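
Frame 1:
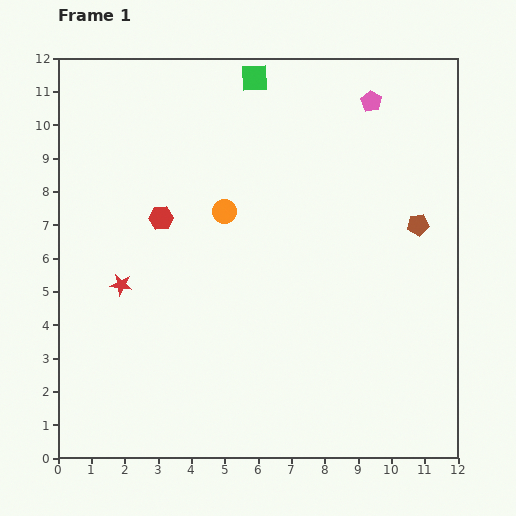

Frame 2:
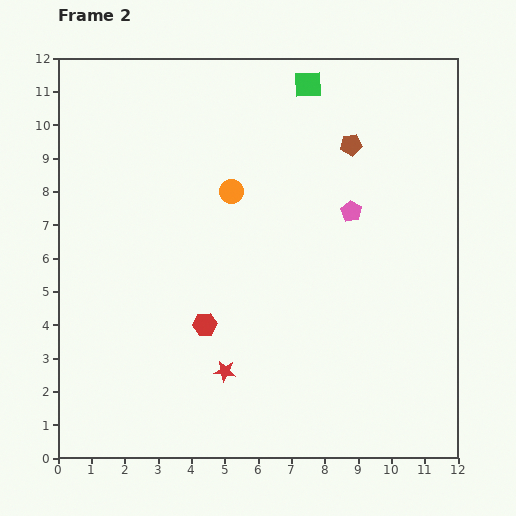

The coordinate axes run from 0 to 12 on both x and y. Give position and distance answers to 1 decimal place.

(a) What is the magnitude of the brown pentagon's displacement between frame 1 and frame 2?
3.1

The brown pentagon moved from (10.8, 7.0) to (8.8, 9.4), a distance of √(2.0² + 2.4²) ≈ 3.1.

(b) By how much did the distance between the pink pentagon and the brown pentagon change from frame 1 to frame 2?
-2.0

Distance in frame 1: 4.0. Distance in frame 2: 2.0.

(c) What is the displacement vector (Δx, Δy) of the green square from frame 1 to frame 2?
(1.6, -0.2)

The green square was at (5.9, 11.4) in frame 1 and (7.5, 11.2) in frame 2.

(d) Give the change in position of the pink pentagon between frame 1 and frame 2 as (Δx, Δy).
(-0.6, -3.3)

The pink pentagon was at (9.4, 10.7) in frame 1 and (8.8, 7.4) in frame 2.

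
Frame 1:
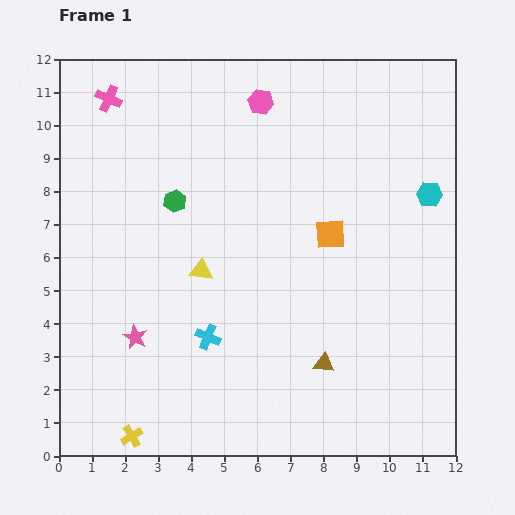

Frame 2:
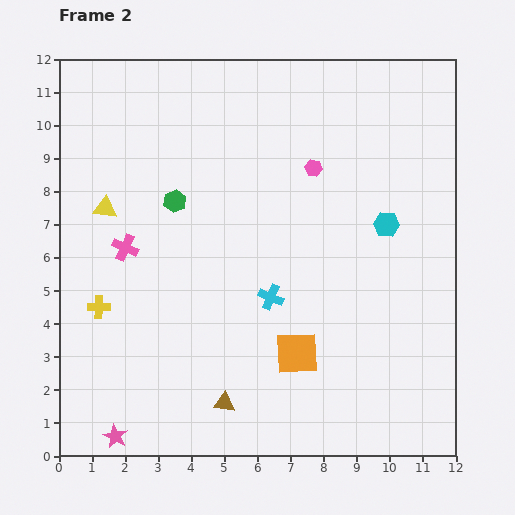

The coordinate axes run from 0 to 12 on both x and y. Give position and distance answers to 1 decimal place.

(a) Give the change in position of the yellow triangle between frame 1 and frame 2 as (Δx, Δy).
(-2.9, 1.9)

The yellow triangle was at (4.3, 5.6) in frame 1 and (1.4, 7.5) in frame 2.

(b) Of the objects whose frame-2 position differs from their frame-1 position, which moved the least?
the cyan hexagon

(moved 1.6)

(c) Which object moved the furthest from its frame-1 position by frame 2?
the pink cross

(moved 4.5; next 4.0)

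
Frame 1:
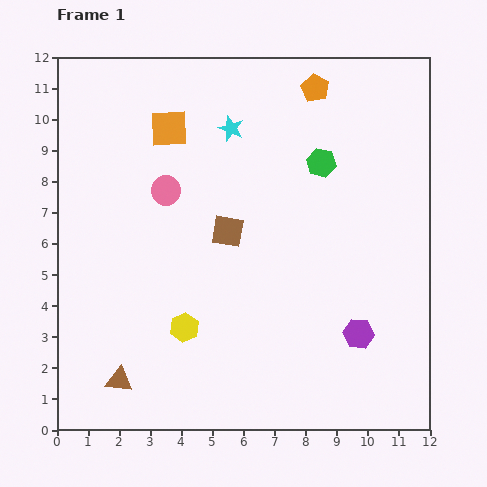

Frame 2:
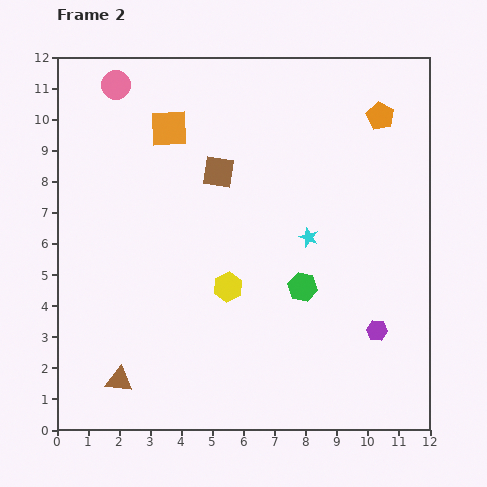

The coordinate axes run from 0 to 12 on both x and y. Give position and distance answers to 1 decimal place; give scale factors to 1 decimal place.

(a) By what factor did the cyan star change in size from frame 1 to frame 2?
0.7×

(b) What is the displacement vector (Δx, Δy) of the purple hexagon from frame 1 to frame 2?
(0.6, 0.1)

The purple hexagon was at (9.7, 3.1) in frame 1 and (10.3, 3.2) in frame 2.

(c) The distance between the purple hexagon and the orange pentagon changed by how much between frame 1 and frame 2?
-1.1

Distance in frame 1: 8.0. Distance in frame 2: 6.9.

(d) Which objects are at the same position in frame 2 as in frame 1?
the brown triangle, the orange square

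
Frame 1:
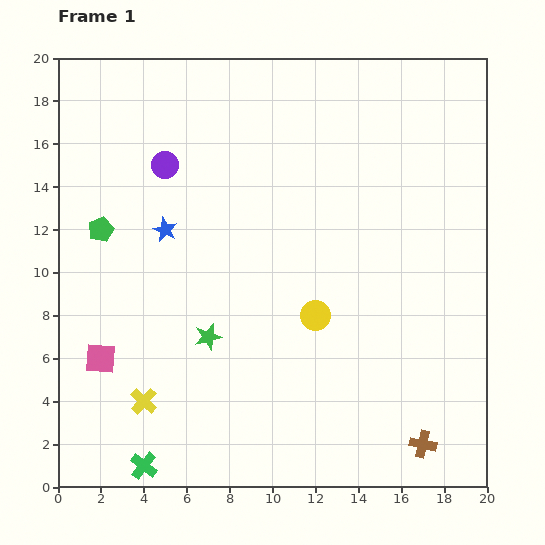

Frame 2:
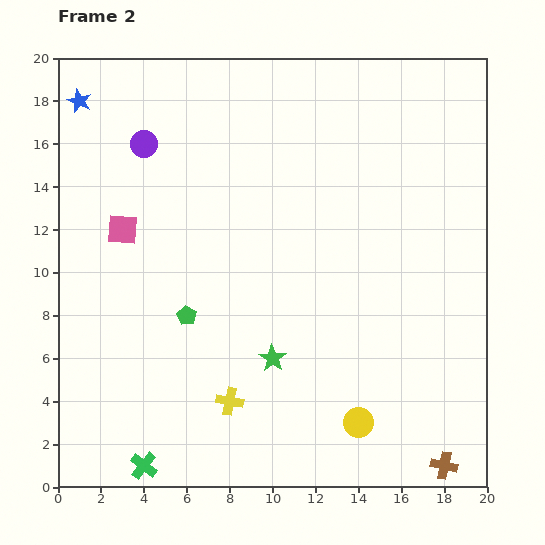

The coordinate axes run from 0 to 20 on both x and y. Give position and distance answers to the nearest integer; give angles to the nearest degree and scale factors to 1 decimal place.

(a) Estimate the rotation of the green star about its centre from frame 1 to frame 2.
25° counter-clockwise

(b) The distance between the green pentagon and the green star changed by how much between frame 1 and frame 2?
-3

Distance in frame 1: 7. Distance in frame 2: 4.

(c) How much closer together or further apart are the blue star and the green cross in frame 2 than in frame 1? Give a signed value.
+6

Distance in frame 1: 11. Distance in frame 2: 17.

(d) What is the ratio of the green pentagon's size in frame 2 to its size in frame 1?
0.8×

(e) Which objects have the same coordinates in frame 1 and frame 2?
the green cross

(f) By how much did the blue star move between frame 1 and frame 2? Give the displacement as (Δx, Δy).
(-4, 6)

The blue star was at (5, 12) in frame 1 and (1, 18) in frame 2.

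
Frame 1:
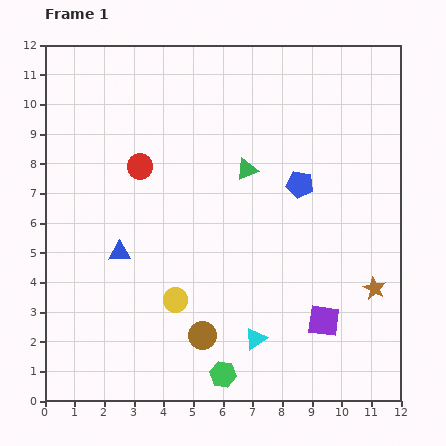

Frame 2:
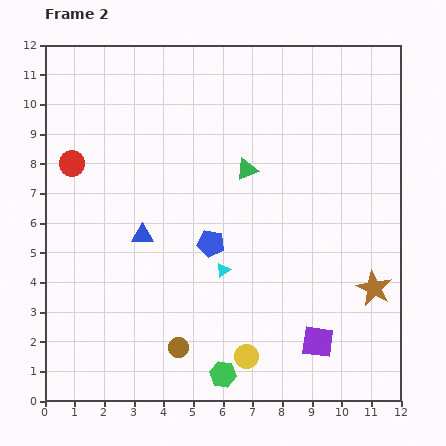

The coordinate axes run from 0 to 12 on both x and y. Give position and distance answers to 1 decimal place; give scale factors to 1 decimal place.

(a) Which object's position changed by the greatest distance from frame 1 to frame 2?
the blue pentagon

(moved 3.6; next 3.1)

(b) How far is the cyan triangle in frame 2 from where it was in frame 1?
2.5

The cyan triangle moved from (7.1, 2.1) to (6.0, 4.4), a distance of √(1.1² + 2.3²) ≈ 2.5.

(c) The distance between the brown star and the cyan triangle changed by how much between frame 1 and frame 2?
+0.8

Distance in frame 1: 4.3. Distance in frame 2: 5.1.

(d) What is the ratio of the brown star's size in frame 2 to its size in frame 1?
1.6×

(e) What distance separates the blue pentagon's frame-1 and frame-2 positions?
3.6

The blue pentagon moved from (8.6, 7.3) to (5.6, 5.3), a distance of √(3.0² + 2.0²) ≈ 3.6.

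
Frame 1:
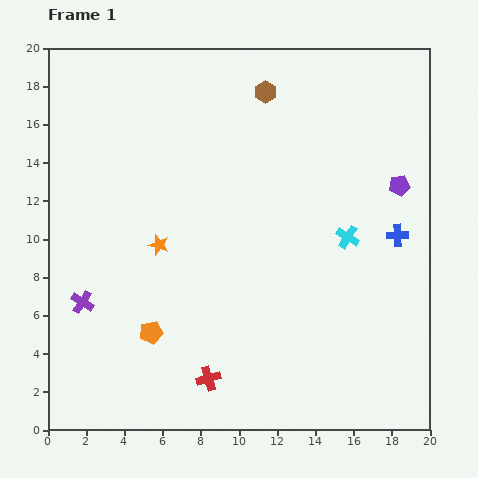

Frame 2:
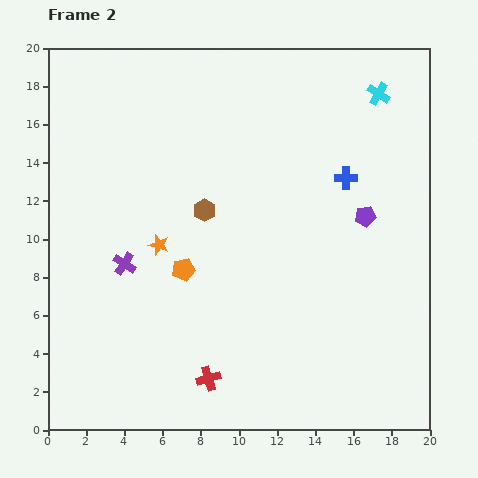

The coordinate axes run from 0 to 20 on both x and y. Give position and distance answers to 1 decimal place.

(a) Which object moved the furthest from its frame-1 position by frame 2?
the cyan cross

(moved 7.7; next 7.0)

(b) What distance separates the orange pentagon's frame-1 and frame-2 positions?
3.7

The orange pentagon moved from (5.4, 5.1) to (7.1, 8.4), a distance of √(1.7² + 3.3²) ≈ 3.7.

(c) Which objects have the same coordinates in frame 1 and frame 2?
the red cross, the orange star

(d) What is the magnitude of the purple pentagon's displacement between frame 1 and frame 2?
2.4

The purple pentagon moved from (18.4, 12.8) to (16.6, 11.2), a distance of √(1.8² + 1.6²) ≈ 2.4.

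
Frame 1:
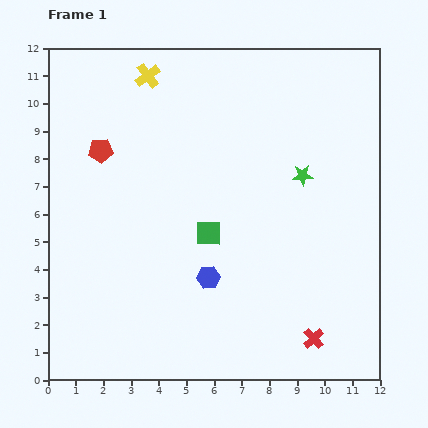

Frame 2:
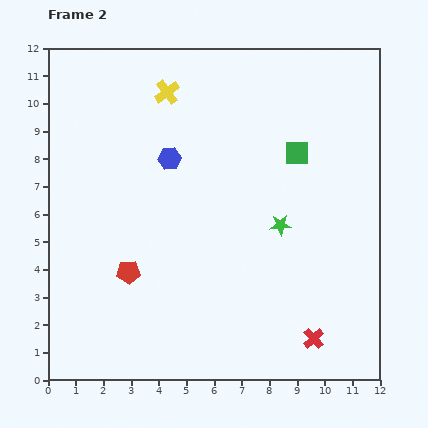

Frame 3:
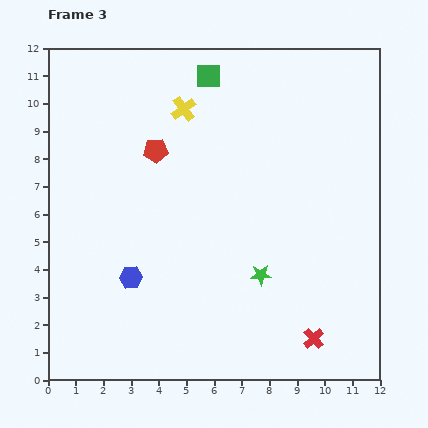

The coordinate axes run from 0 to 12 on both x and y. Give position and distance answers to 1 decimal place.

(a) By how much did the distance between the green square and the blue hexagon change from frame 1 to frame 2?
+3.0

Distance in frame 1: 1.6. Distance in frame 2: 4.6.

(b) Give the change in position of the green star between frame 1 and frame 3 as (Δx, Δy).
(-1.5, -3.6)

The green star was at (9.2, 7.4) in frame 1 and (7.7, 3.8) in frame 3.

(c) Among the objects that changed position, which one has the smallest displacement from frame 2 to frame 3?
the yellow cross

(moved 0.8)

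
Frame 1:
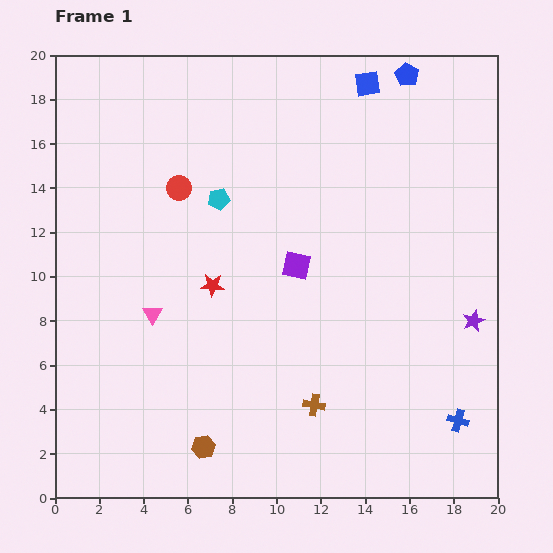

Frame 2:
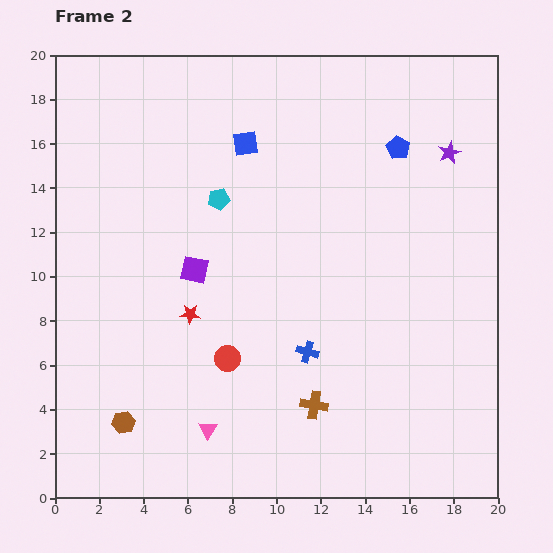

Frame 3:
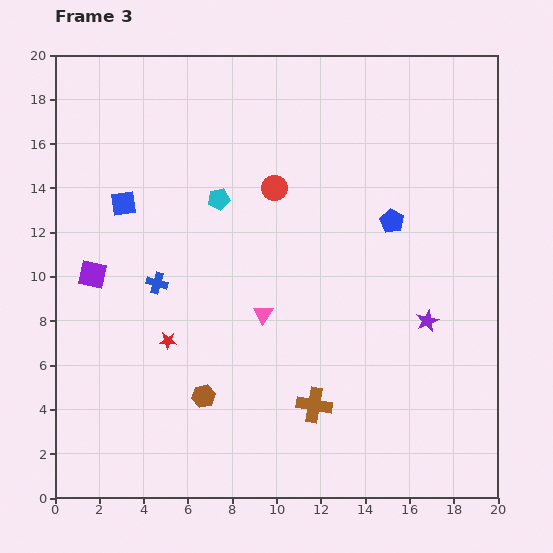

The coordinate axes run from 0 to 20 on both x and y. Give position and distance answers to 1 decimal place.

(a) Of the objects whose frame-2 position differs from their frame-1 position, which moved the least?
the red star

(moved 1.6)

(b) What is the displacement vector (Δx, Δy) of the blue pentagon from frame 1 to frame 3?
(-0.7, -6.6)

The blue pentagon was at (15.9, 19.1) in frame 1 and (15.2, 12.5) in frame 3.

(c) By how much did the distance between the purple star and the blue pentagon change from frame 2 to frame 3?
+2.5

Distance in frame 2: 2.3. Distance in frame 3: 4.8.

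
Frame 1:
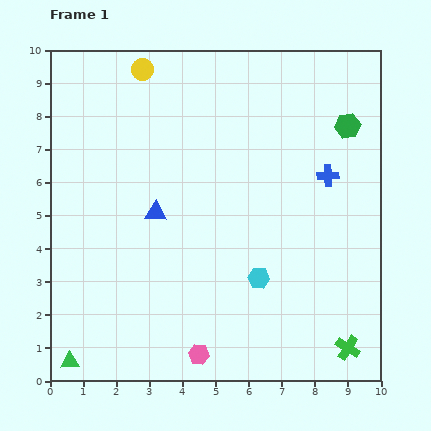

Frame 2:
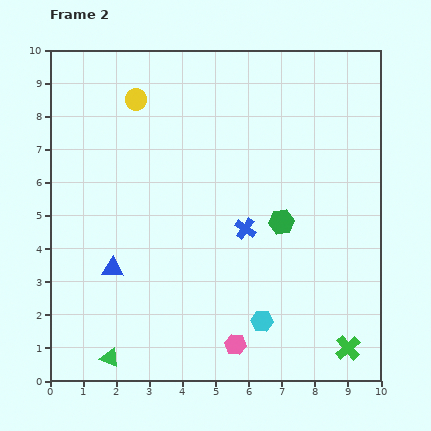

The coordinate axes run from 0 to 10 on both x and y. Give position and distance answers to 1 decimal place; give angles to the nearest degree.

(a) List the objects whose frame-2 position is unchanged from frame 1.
the green cross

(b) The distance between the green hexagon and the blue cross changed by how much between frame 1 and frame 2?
-0.5

Distance in frame 1: 1.6. Distance in frame 2: 1.1.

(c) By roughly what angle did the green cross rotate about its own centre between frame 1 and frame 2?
16° clockwise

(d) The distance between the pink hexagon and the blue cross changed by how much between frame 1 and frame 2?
-3.2

Distance in frame 1: 6.7. Distance in frame 2: 3.5.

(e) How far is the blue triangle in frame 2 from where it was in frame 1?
2.1

The blue triangle moved from (3.2, 5.1) to (1.9, 3.4), a distance of √(1.3² + 1.7²) ≈ 2.1.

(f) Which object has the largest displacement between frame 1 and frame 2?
the green hexagon

(moved 3.5; next 3.0)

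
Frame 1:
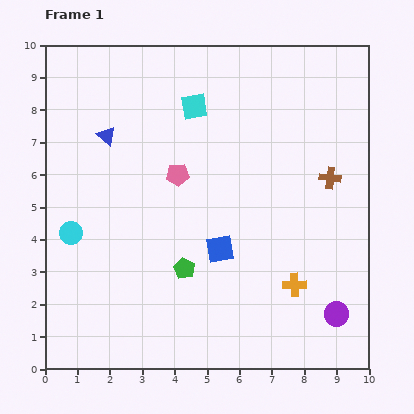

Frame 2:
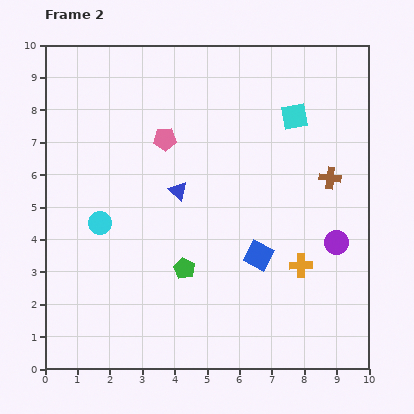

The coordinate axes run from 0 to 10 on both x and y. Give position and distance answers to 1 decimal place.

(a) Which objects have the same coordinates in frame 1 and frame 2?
the green pentagon, the brown cross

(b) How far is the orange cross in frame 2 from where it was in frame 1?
0.6

The orange cross moved from (7.7, 2.6) to (7.9, 3.2), a distance of √(0.2² + 0.6²) ≈ 0.6.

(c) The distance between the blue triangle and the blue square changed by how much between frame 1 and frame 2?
-1.7

Distance in frame 1: 4.9. Distance in frame 2: 3.2.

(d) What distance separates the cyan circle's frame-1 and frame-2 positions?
0.9

The cyan circle moved from (0.8, 4.2) to (1.7, 4.5), a distance of √(0.9² + 0.3²) ≈ 0.9.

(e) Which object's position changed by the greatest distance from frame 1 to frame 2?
the cyan square

(moved 3.1; next 2.8)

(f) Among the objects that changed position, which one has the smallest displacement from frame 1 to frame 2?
the orange cross

(moved 0.6)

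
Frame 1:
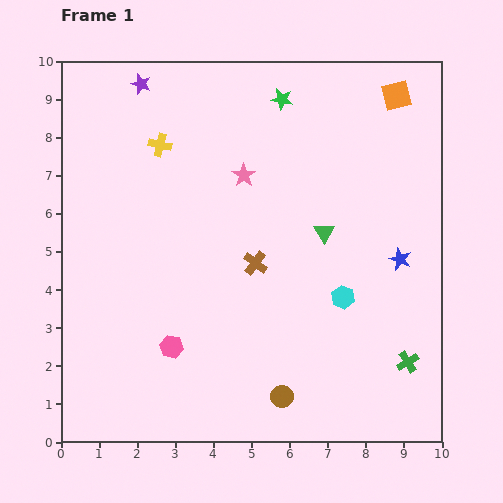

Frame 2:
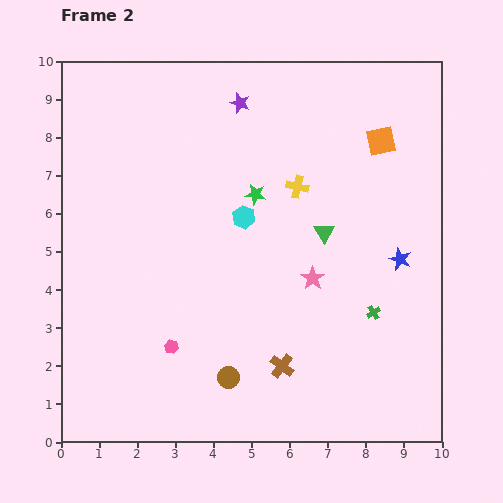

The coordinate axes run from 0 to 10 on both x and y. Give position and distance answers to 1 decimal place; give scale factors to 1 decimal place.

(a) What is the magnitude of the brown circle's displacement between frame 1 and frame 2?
1.5

The brown circle moved from (5.8, 1.2) to (4.4, 1.7), a distance of √(1.4² + 0.5²) ≈ 1.5.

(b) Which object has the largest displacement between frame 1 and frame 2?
the yellow cross

(moved 3.8; next 3.3)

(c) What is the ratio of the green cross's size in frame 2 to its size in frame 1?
0.6×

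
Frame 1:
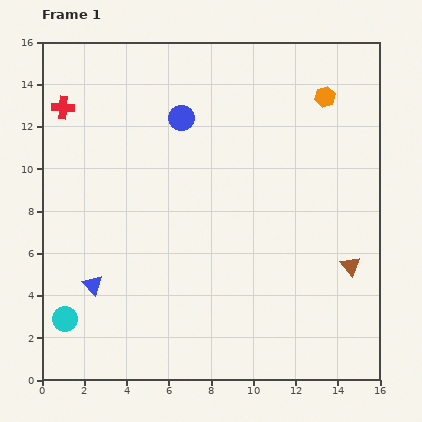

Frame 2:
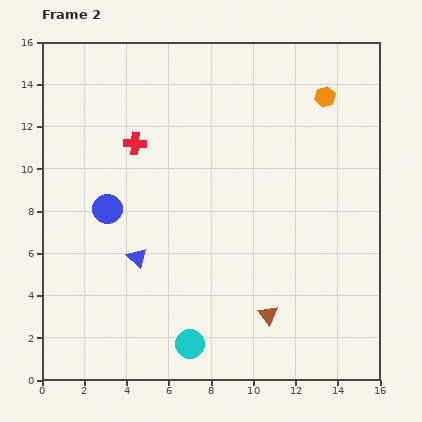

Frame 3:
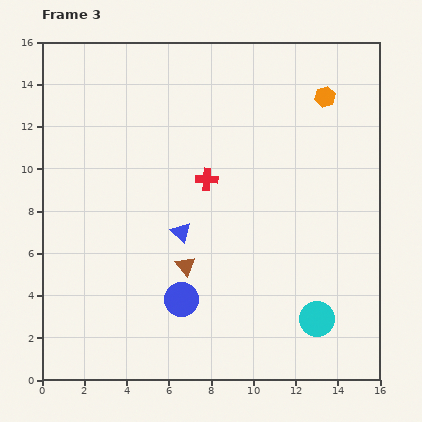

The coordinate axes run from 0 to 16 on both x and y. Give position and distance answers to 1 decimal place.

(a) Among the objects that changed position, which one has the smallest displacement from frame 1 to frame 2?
the blue triangle

(moved 2.5)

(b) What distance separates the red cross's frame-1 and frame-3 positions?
7.6

The red cross moved from (1.0, 12.9) to (7.8, 9.5), a distance of √(6.8² + 3.4²) ≈ 7.6.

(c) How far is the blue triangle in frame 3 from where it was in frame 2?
2.4

The blue triangle moved from (4.5, 5.8) to (6.6, 7.0), a distance of √(2.1² + 1.2²) ≈ 2.4.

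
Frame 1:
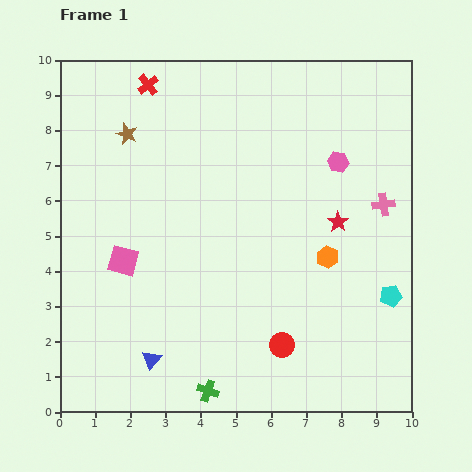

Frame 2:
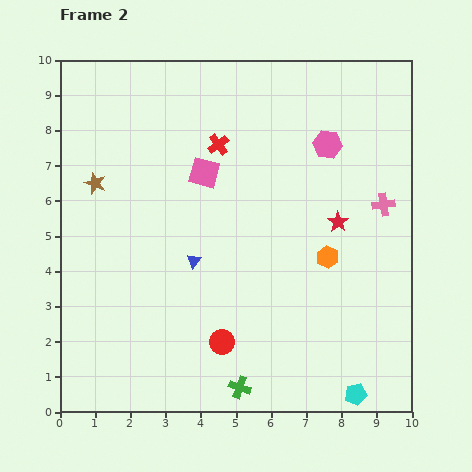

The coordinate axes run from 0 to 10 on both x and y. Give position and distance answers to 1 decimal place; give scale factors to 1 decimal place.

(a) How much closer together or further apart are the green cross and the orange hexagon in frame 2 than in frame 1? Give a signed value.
-0.6

Distance in frame 1: 5.1. Distance in frame 2: 4.5.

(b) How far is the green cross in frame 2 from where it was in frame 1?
0.9

The green cross moved from (4.2, 0.6) to (5.1, 0.7), a distance of √(0.9² + 0.1²) ≈ 0.9.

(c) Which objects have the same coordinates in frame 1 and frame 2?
the red star, the pink cross, the orange hexagon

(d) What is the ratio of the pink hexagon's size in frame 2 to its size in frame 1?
1.3×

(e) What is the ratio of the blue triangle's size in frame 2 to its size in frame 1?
0.7×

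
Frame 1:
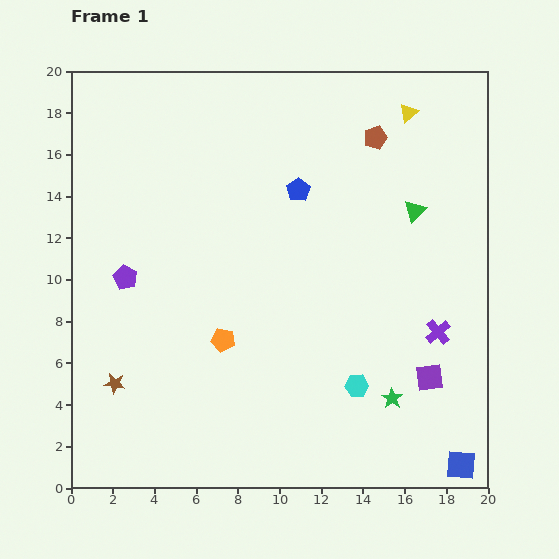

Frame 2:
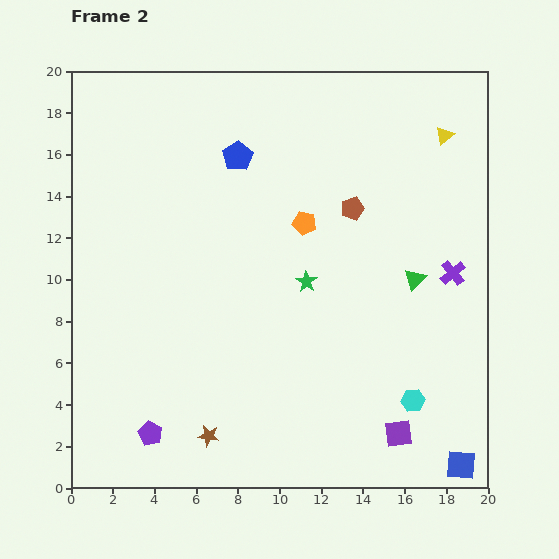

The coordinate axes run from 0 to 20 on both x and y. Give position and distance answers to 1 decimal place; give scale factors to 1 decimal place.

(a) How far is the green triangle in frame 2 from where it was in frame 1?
3.3

The green triangle moved from (16.5, 13.3) to (16.5, 10.0), a distance of √(0.0² + 3.3²) ≈ 3.3.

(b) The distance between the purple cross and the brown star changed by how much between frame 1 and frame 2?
-1.6

Distance in frame 1: 15.7. Distance in frame 2: 14.1.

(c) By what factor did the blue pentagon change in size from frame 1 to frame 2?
1.3×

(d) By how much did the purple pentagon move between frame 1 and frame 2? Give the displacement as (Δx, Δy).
(1.2, -7.5)

The purple pentagon was at (2.6, 10.1) in frame 1 and (3.8, 2.6) in frame 2.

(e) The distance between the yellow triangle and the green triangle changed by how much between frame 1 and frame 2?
+2.3

Distance in frame 1: 4.7. Distance in frame 2: 7.0.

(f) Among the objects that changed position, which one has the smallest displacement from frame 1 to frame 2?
the yellow triangle

(moved 2.0)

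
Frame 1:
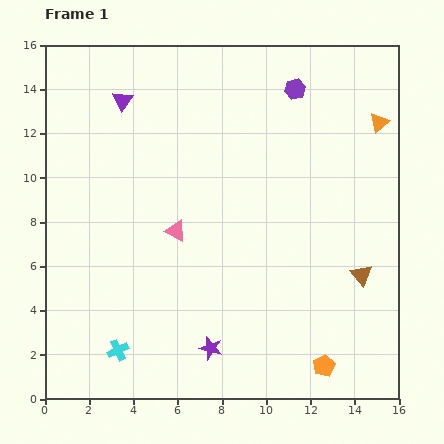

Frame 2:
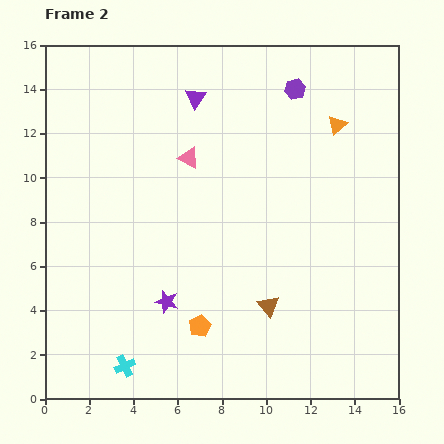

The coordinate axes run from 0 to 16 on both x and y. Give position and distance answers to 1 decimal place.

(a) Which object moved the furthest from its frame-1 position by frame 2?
the orange pentagon

(moved 5.9; next 4.4)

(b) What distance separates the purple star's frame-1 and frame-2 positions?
2.9

The purple star moved from (7.5, 2.3) to (5.5, 4.4), a distance of √(2.0² + 2.1²) ≈ 2.9.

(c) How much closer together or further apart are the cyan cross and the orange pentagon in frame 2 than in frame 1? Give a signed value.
-5.5

Distance in frame 1: 9.3. Distance in frame 2: 3.8.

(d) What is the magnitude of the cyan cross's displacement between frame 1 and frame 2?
0.8

The cyan cross moved from (3.3, 2.2) to (3.6, 1.5), a distance of √(0.3² + 0.7²) ≈ 0.8.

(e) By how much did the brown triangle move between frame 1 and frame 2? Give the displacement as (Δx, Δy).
(-4.2, -1.4)

The brown triangle was at (14.3, 5.6) in frame 1 and (10.1, 4.2) in frame 2.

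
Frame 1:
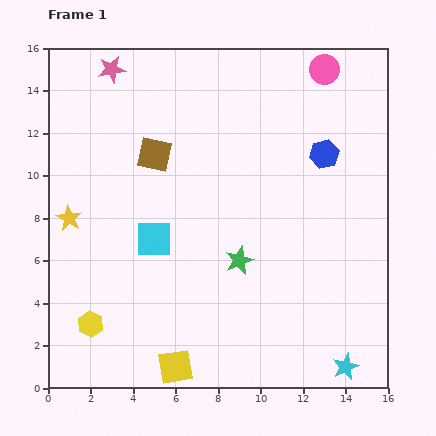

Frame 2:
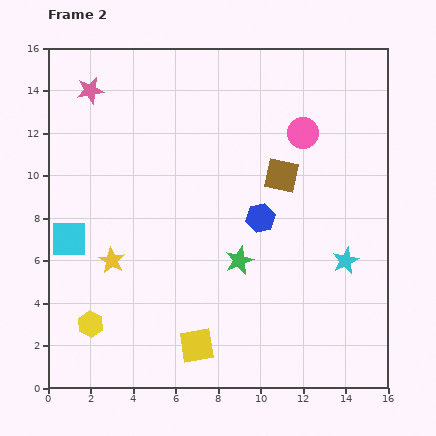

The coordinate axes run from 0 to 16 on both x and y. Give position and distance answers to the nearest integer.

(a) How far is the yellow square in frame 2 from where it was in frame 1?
1

The yellow square moved from (6, 1) to (7, 2), a distance of √(1² + 1²) ≈ 1.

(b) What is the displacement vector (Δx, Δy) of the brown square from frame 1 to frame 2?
(6, -1)

The brown square was at (5, 11) in frame 1 and (11, 10) in frame 2.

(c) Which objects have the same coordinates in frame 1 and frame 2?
the green star, the yellow hexagon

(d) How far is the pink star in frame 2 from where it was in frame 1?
1

The pink star moved from (3, 15) to (2, 14), a distance of √(1² + 1²) ≈ 1.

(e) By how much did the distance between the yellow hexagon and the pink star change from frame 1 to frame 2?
-1

Distance in frame 1: 12. Distance in frame 2: 11.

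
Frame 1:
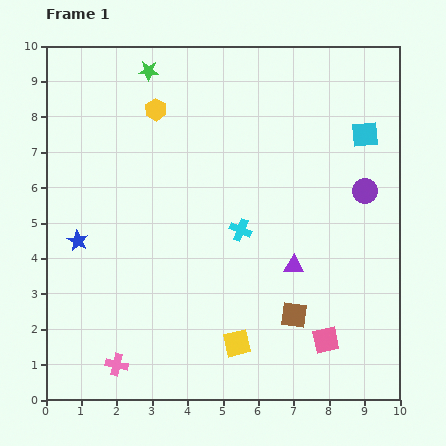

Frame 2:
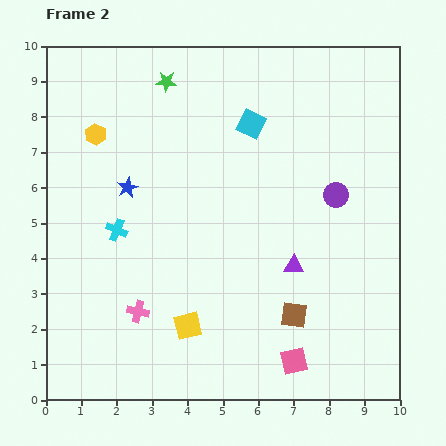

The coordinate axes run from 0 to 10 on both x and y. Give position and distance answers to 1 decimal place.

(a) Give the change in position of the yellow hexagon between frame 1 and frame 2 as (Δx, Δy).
(-1.7, -0.7)

The yellow hexagon was at (3.1, 8.2) in frame 1 and (1.4, 7.5) in frame 2.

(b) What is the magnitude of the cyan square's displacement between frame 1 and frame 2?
3.2

The cyan square moved from (9.0, 7.5) to (5.8, 7.8), a distance of √(3.2² + 0.3²) ≈ 3.2.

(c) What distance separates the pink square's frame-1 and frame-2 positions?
1.1

The pink square moved from (7.9, 1.7) to (7.0, 1.1), a distance of √(0.9² + 0.6²) ≈ 1.1.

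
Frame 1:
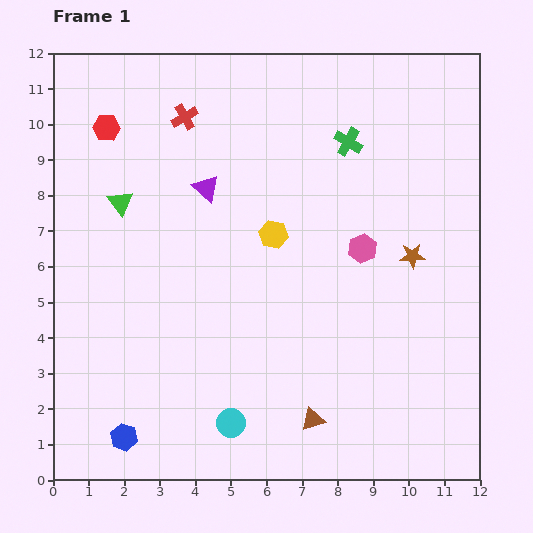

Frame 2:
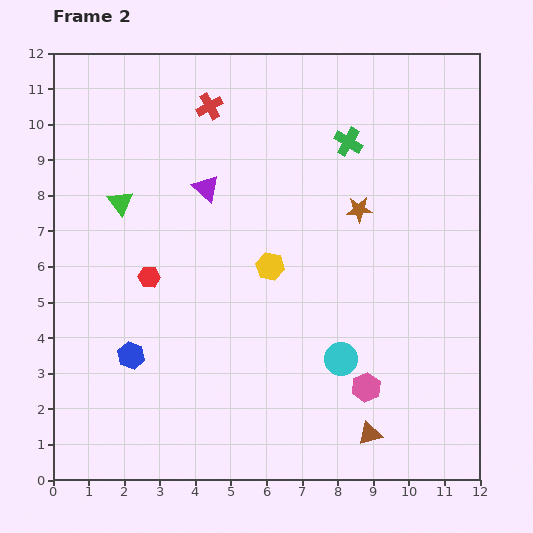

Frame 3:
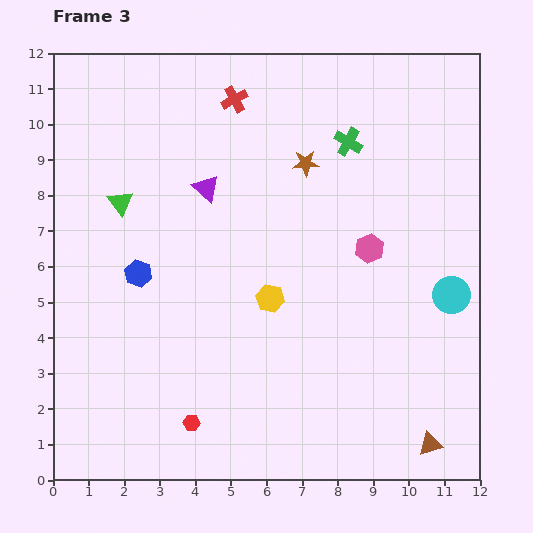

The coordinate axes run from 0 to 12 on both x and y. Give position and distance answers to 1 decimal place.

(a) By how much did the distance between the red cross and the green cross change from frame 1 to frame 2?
-0.7

Distance in frame 1: 4.7. Distance in frame 2: 4.0.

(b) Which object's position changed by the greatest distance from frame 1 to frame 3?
the red hexagon

(moved 8.6; next 7.2)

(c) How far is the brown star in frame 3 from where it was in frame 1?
4.0

The brown star moved from (10.1, 6.3) to (7.1, 8.9), a distance of √(3.0² + 2.6²) ≈ 4.0.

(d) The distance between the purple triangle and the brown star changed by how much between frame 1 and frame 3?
-3.2

Distance in frame 1: 6.1. Distance in frame 3: 2.9.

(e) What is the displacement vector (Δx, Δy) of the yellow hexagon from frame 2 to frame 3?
(0.0, -0.9)

The yellow hexagon was at (6.1, 6.0) in frame 2 and (6.1, 5.1) in frame 3.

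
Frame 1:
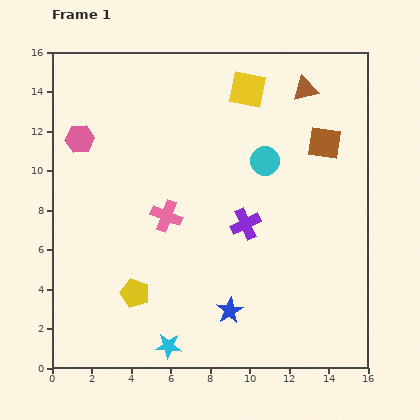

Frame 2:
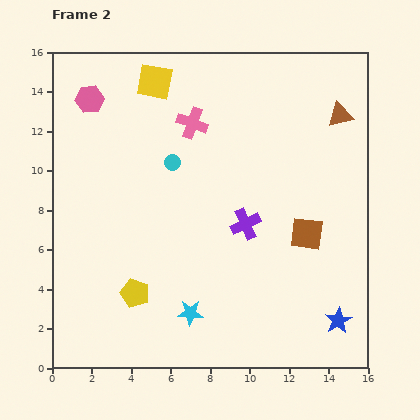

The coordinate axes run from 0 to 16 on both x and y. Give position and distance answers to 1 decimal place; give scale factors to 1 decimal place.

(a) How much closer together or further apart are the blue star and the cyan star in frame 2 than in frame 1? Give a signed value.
+3.9

Distance in frame 1: 3.6. Distance in frame 2: 7.5.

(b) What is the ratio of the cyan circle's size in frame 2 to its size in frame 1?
0.6×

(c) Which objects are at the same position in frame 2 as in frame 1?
the purple cross, the yellow pentagon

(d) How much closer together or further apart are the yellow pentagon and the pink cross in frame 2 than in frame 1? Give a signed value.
+4.9

Distance in frame 1: 4.2. Distance in frame 2: 9.1.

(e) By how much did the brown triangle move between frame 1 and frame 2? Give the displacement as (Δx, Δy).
(1.8, -1.3)

The brown triangle was at (12.8, 14.1) in frame 1 and (14.6, 12.8) in frame 2.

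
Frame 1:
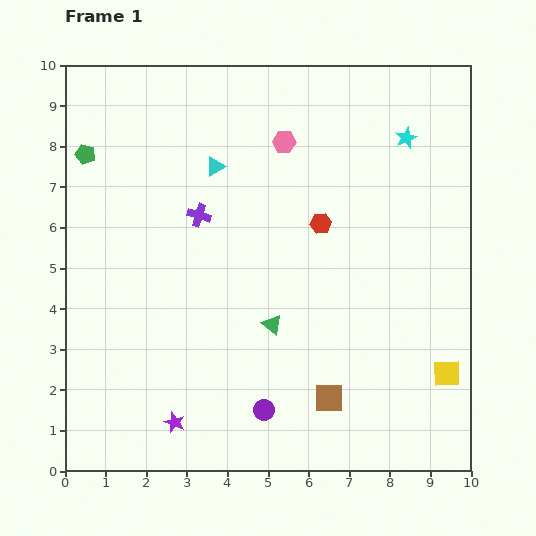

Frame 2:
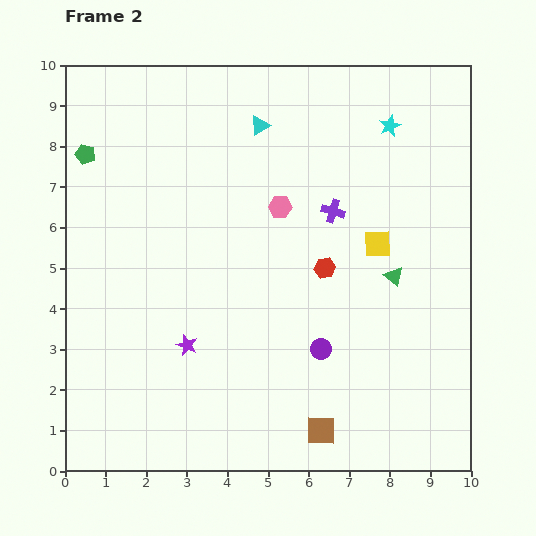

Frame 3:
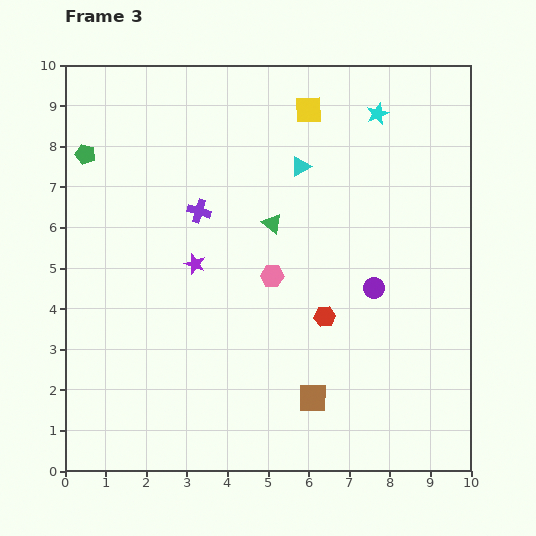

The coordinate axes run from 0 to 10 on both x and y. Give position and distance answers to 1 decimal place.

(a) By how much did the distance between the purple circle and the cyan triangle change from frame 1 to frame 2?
-0.4

Distance in frame 1: 6.1. Distance in frame 2: 5.7.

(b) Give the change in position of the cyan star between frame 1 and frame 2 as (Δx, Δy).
(-0.4, 0.3)

The cyan star was at (8.4, 8.2) in frame 1 and (8.0, 8.5) in frame 2.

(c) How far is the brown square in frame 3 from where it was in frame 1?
0.4

The brown square moved from (6.5, 1.8) to (6.1, 1.8), a distance of √(0.4² + 0.0²) ≈ 0.4.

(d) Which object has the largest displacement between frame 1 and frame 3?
the yellow square

(moved 7.3; next 4.0)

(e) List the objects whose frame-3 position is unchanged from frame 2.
the green pentagon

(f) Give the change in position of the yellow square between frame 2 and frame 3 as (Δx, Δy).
(-1.7, 3.3)

The yellow square was at (7.7, 5.6) in frame 2 and (6.0, 8.9) in frame 3.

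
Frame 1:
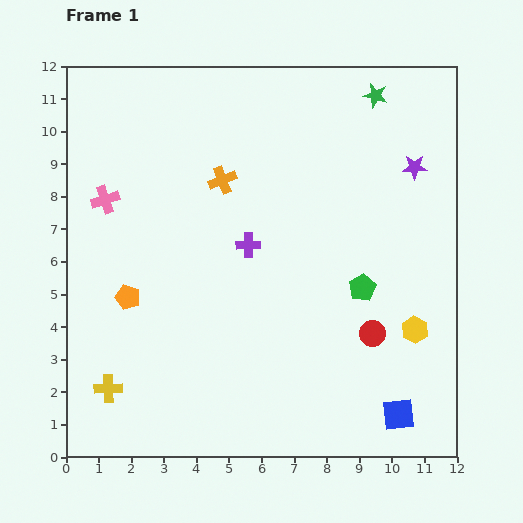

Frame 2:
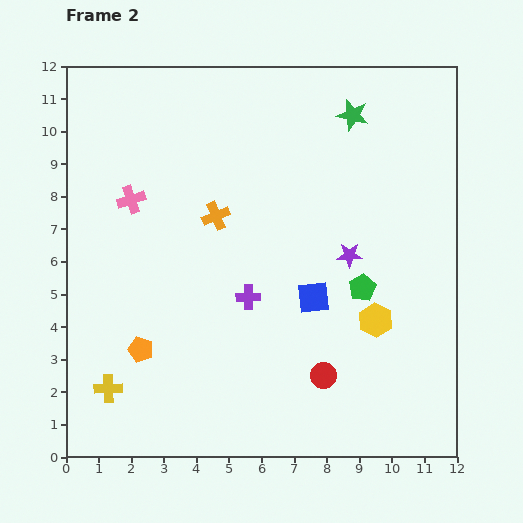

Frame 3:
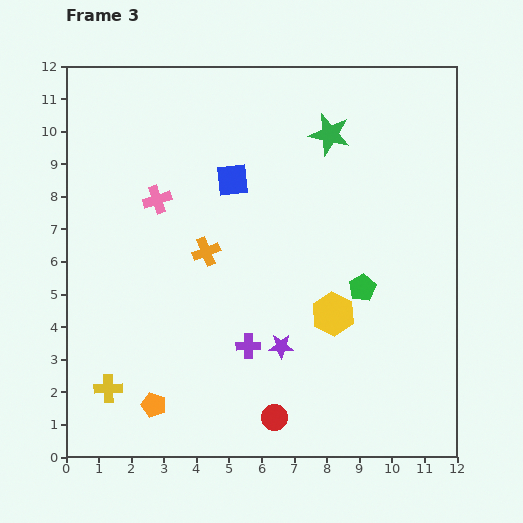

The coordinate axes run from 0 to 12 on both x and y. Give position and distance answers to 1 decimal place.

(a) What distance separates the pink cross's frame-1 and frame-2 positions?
0.8

The pink cross moved from (1.2, 7.9) to (2.0, 7.9), a distance of √(0.8² + 0.0²) ≈ 0.8.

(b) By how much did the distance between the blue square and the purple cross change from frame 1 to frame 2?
-4.9

Distance in frame 1: 6.9. Distance in frame 2: 2.0.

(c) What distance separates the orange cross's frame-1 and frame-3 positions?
2.3

The orange cross moved from (4.8, 8.5) to (4.3, 6.3), a distance of √(0.5² + 2.2²) ≈ 2.3.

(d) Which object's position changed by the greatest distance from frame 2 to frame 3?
the blue square

(moved 4.4; next 3.5)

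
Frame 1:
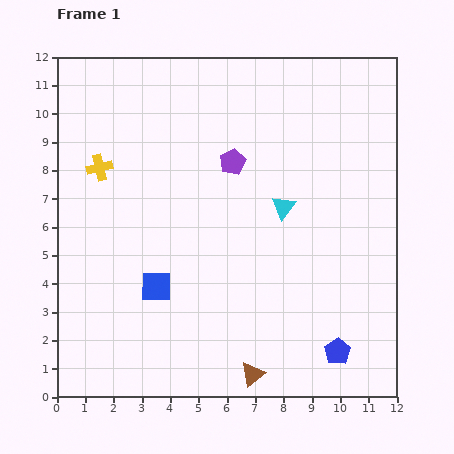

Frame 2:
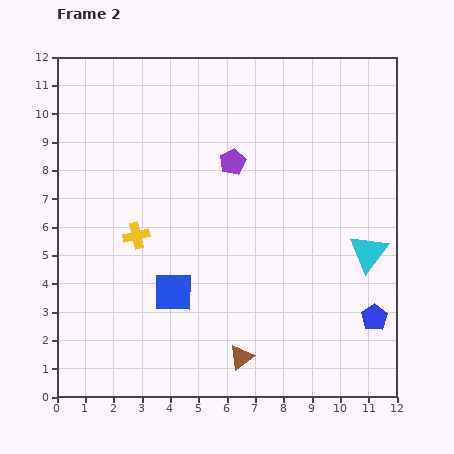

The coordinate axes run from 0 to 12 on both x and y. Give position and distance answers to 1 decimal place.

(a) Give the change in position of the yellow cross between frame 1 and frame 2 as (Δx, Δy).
(1.3, -2.4)

The yellow cross was at (1.5, 8.1) in frame 1 and (2.8, 5.7) in frame 2.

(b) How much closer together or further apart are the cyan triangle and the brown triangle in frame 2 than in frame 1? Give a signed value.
-0.2

Distance in frame 1: 6.0. Distance in frame 2: 5.8.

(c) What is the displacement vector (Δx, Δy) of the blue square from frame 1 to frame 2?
(0.6, -0.2)

The blue square was at (3.5, 3.9) in frame 1 and (4.1, 3.7) in frame 2.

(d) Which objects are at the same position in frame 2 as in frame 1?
the purple pentagon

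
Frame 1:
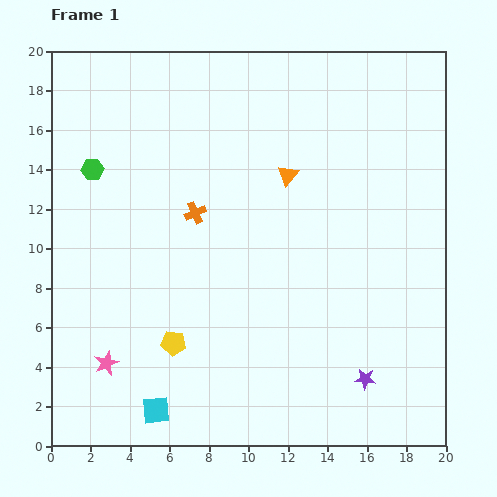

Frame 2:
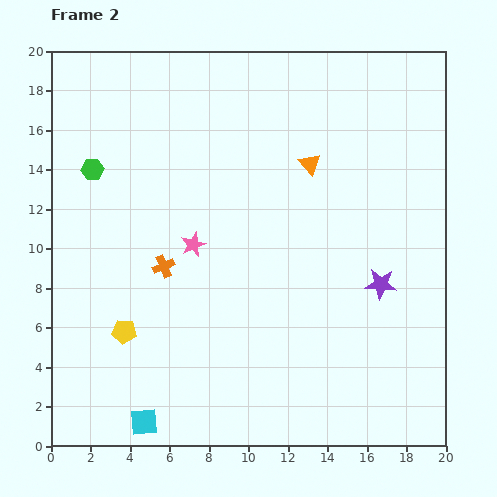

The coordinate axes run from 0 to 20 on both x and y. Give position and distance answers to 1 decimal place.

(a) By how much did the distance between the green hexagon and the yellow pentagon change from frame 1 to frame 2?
-1.3

Distance in frame 1: 9.7. Distance in frame 2: 8.4.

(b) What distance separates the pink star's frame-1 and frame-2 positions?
7.4

The pink star moved from (2.8, 4.2) to (7.2, 10.2), a distance of √(4.4² + 6.0²) ≈ 7.4.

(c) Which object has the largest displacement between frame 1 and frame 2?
the pink star

(moved 7.4; next 4.9)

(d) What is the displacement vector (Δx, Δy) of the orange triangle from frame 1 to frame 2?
(1.1, 0.6)

The orange triangle was at (12.0, 13.7) in frame 1 and (13.1, 14.3) in frame 2.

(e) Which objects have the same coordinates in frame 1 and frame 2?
the green hexagon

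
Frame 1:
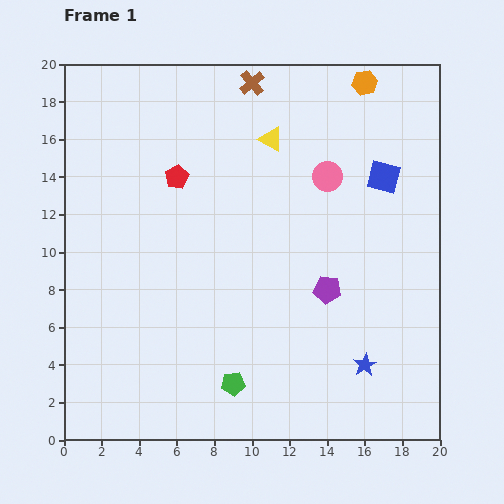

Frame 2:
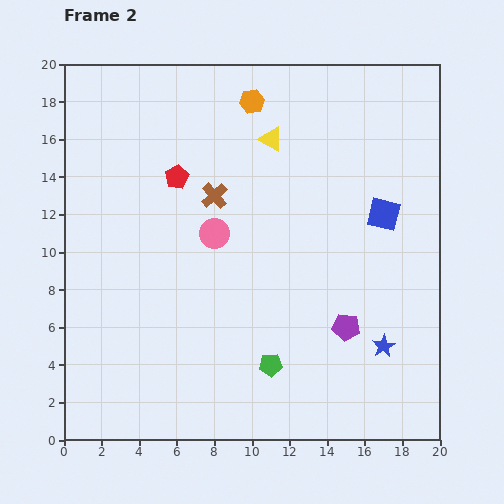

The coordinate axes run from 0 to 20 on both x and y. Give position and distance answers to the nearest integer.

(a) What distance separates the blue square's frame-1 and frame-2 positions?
2

The blue square moved from (17, 14) to (17, 12), a distance of √(0² + 2²) ≈ 2.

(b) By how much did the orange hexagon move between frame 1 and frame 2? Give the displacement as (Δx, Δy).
(-6, -1)

The orange hexagon was at (16, 19) in frame 1 and (10, 18) in frame 2.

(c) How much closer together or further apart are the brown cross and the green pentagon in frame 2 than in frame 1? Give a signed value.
-7

Distance in frame 1: 16. Distance in frame 2: 9.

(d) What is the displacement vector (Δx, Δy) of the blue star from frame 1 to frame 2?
(1, 1)

The blue star was at (16, 4) in frame 1 and (17, 5) in frame 2.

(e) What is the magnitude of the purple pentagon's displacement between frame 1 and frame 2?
2

The purple pentagon moved from (14, 8) to (15, 6), a distance of √(1² + 2²) ≈ 2.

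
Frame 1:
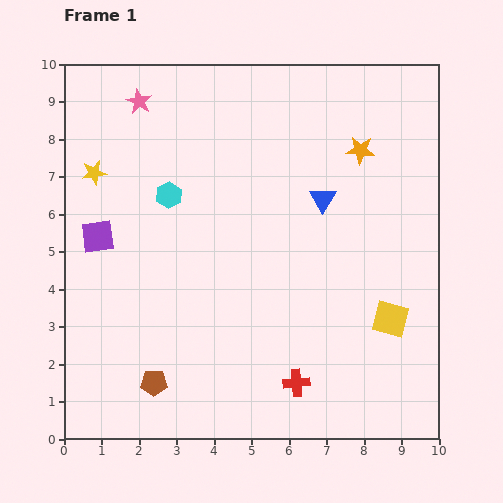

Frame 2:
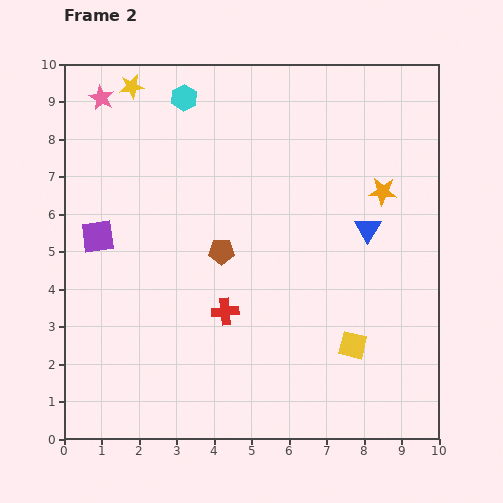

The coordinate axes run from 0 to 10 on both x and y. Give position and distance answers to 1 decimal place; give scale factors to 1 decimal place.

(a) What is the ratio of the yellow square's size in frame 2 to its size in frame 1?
0.8×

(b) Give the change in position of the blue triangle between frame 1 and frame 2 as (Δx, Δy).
(1.2, -0.8)

The blue triangle was at (6.9, 6.4) in frame 1 and (8.1, 5.6) in frame 2.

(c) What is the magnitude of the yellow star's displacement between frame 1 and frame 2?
2.5

The yellow star moved from (0.8, 7.1) to (1.8, 9.4), a distance of √(1.0² + 2.3²) ≈ 2.5.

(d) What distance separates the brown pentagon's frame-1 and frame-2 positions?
3.9

The brown pentagon moved from (2.4, 1.5) to (4.2, 5.0), a distance of √(1.8² + 3.5²) ≈ 3.9.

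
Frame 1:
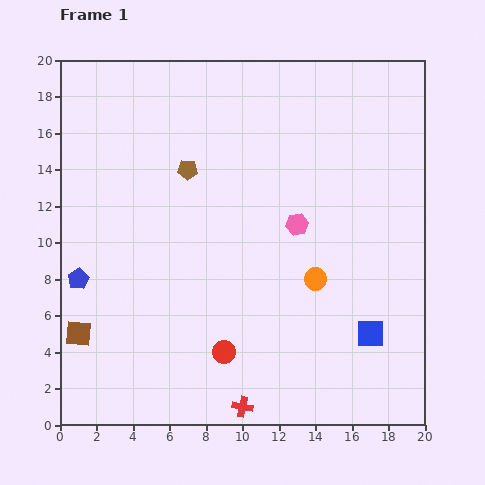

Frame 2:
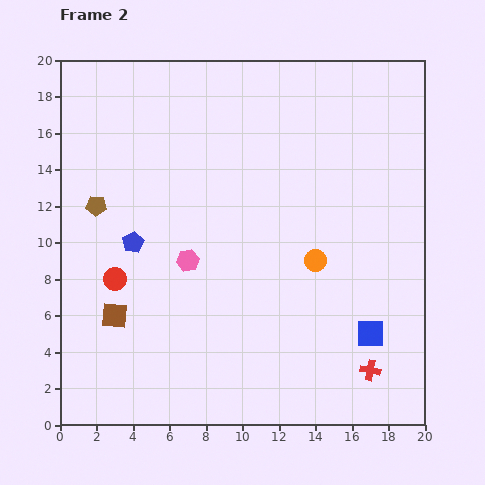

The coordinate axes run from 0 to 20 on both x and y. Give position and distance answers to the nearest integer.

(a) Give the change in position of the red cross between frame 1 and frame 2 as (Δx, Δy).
(7, 2)

The red cross was at (10, 1) in frame 1 and (17, 3) in frame 2.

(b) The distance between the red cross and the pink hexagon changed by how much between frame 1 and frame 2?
+2

Distance in frame 1: 10. Distance in frame 2: 12.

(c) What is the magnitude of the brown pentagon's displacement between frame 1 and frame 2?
5

The brown pentagon moved from (7, 14) to (2, 12), a distance of √(5² + 2²) ≈ 5.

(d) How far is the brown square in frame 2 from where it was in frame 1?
2

The brown square moved from (1, 5) to (3, 6), a distance of √(2² + 1²) ≈ 2.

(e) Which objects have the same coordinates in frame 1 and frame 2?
the blue square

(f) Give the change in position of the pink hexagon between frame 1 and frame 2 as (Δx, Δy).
(-6, -2)

The pink hexagon was at (13, 11) in frame 1 and (7, 9) in frame 2.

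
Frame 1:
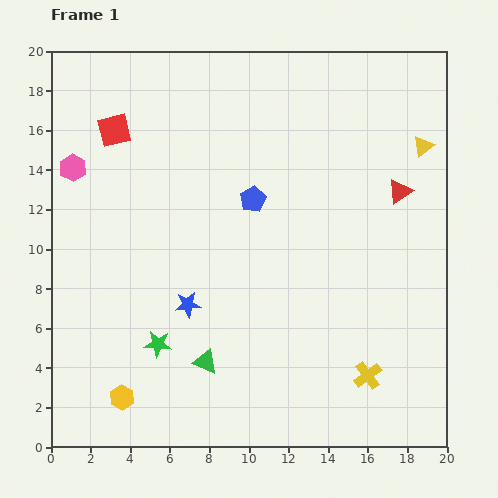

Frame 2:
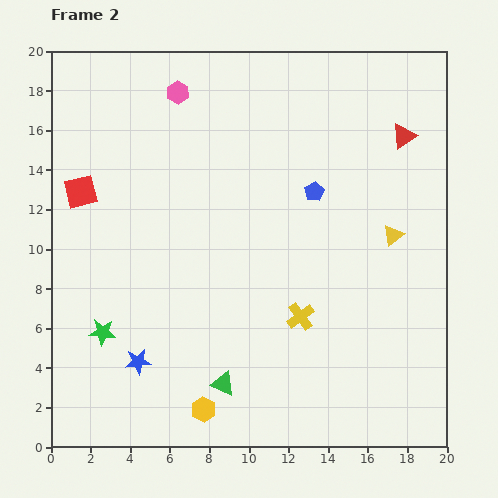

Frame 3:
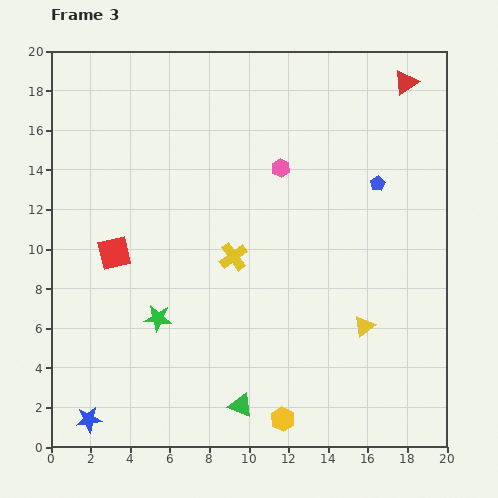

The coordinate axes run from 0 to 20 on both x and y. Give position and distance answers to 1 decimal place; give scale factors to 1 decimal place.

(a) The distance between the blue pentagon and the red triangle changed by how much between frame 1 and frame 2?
-2.1

Distance in frame 1: 7.4. Distance in frame 2: 5.3.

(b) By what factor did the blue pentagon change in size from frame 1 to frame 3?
0.6×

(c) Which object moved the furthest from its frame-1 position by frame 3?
the pink hexagon

(moved 10.5; next 9.6)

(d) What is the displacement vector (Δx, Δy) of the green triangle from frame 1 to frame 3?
(1.8, -2.2)

The green triangle was at (7.8, 4.3) in frame 1 and (9.6, 2.1) in frame 3.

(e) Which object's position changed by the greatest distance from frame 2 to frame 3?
the pink hexagon

(moved 6.4; next 4.8)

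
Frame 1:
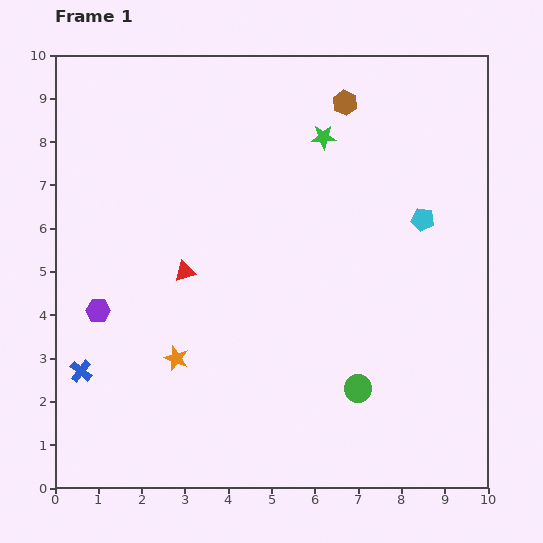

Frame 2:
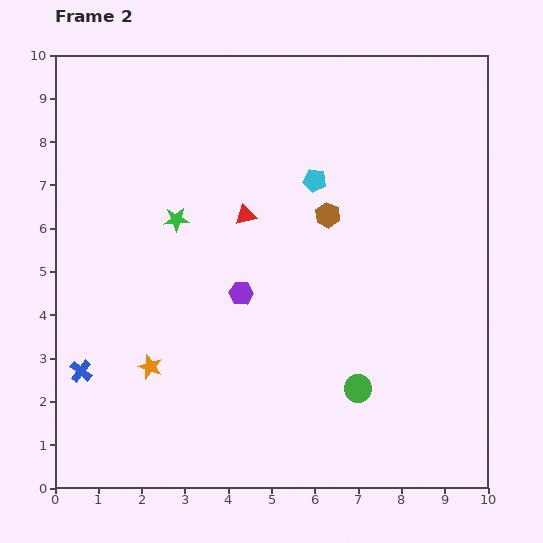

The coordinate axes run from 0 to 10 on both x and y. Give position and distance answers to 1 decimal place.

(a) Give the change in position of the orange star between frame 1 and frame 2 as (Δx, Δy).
(-0.6, -0.2)

The orange star was at (2.8, 3.0) in frame 1 and (2.2, 2.8) in frame 2.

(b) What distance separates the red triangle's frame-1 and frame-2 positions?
1.9

The red triangle moved from (3.0, 5.0) to (4.4, 6.3), a distance of √(1.4² + 1.3²) ≈ 1.9.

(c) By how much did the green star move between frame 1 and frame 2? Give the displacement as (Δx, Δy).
(-3.4, -1.9)

The green star was at (6.2, 8.1) in frame 1 and (2.8, 6.2) in frame 2.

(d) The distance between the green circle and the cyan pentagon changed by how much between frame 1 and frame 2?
+0.7

Distance in frame 1: 4.2. Distance in frame 2: 4.9.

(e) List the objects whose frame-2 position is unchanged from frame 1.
the blue cross, the green circle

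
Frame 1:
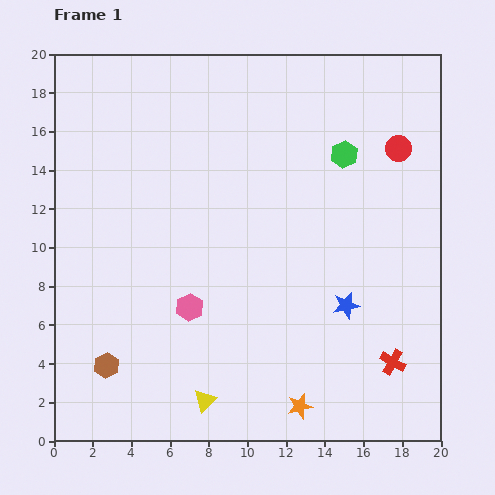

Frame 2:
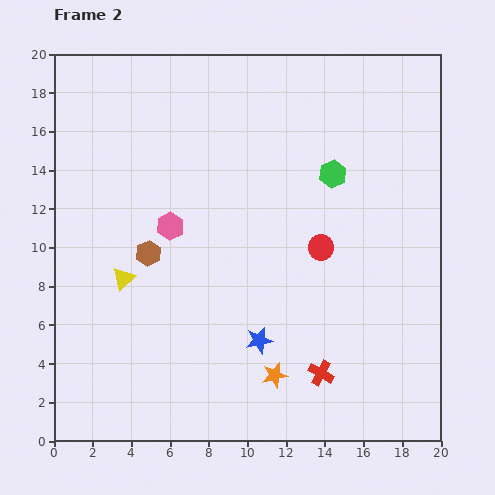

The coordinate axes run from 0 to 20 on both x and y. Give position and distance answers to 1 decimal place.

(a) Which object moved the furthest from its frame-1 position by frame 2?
the yellow triangle

(moved 7.6; next 6.5)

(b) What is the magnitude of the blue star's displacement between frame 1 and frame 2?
4.8

The blue star moved from (15.1, 7.0) to (10.6, 5.2), a distance of √(4.5² + 1.8²) ≈ 4.8.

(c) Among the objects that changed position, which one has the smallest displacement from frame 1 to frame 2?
the green hexagon

(moved 1.2)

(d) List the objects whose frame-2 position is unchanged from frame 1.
none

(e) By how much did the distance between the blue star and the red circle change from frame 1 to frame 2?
-2.7

Distance in frame 1: 8.5. Distance in frame 2: 5.8.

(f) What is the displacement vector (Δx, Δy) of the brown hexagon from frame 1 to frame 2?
(2.2, 5.8)

The brown hexagon was at (2.7, 3.9) in frame 1 and (4.9, 9.7) in frame 2.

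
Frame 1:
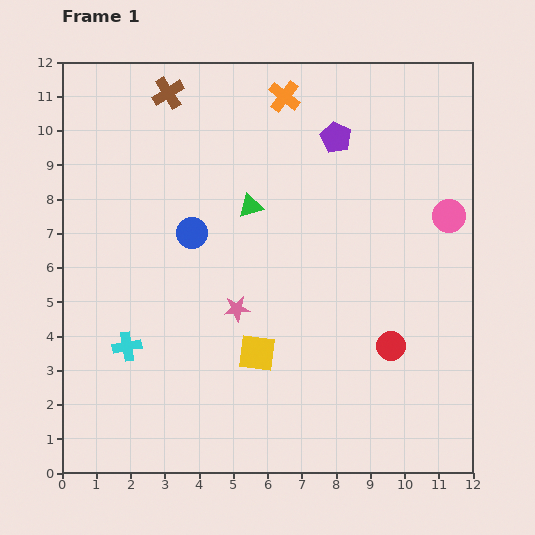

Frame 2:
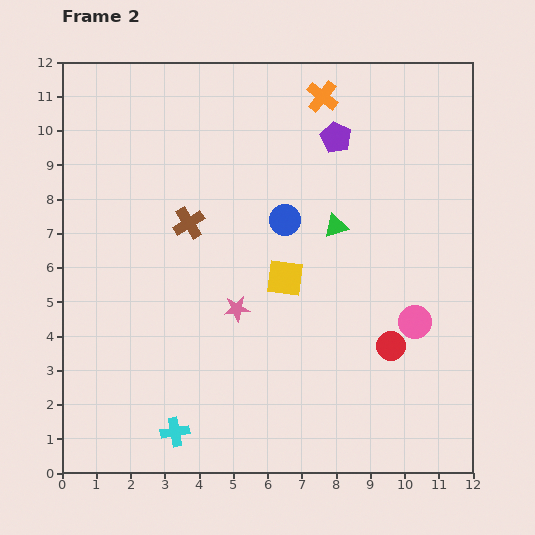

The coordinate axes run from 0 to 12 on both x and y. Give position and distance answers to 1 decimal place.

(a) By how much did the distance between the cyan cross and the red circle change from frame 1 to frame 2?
-0.9

Distance in frame 1: 7.7. Distance in frame 2: 6.8.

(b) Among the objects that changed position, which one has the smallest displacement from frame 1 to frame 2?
the orange cross

(moved 1.1)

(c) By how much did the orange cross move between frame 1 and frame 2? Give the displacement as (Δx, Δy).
(1.1, 0.0)

The orange cross was at (6.5, 11.0) in frame 1 and (7.6, 11.0) in frame 2.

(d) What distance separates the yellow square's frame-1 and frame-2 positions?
2.3

The yellow square moved from (5.7, 3.5) to (6.5, 5.7), a distance of √(0.8² + 2.2²) ≈ 2.3.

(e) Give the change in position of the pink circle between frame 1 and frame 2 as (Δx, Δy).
(-1.0, -3.1)

The pink circle was at (11.3, 7.5) in frame 1 and (10.3, 4.4) in frame 2.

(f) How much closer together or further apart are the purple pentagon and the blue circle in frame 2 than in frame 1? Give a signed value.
-2.2

Distance in frame 1: 5.0. Distance in frame 2: 2.8.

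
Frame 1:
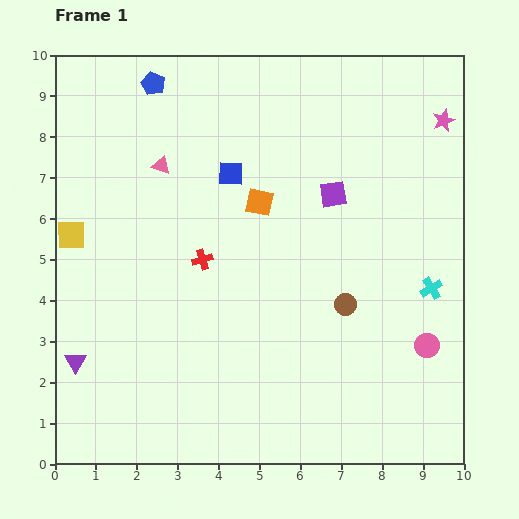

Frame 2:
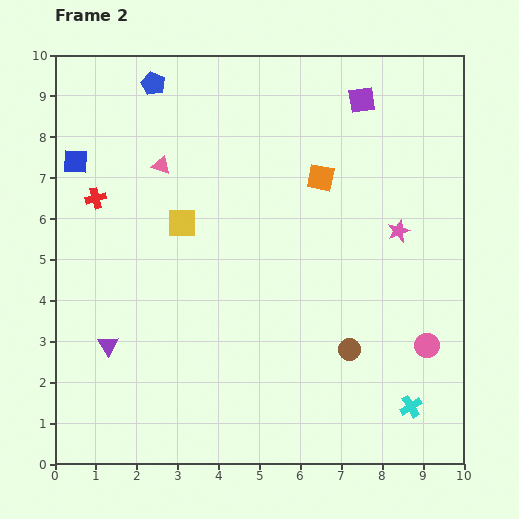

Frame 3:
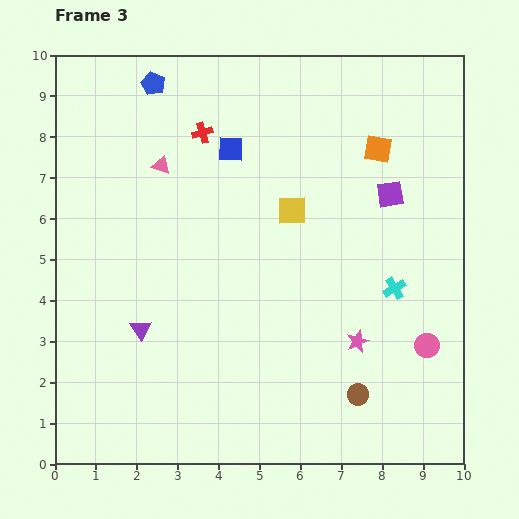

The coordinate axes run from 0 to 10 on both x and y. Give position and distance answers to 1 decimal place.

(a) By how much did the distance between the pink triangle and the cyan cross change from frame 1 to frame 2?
+1.3

Distance in frame 1: 7.2. Distance in frame 2: 8.5.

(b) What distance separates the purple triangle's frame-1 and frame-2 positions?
0.9

The purple triangle moved from (0.5, 2.5) to (1.3, 2.9), a distance of √(0.8² + 0.4²) ≈ 0.9.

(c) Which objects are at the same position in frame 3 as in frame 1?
the pink circle, the pink triangle, the blue pentagon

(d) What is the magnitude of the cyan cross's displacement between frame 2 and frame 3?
2.9

The cyan cross moved from (8.7, 1.4) to (8.3, 4.3), a distance of √(0.4² + 2.9²) ≈ 2.9.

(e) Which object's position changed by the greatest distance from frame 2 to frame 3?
the blue square

(moved 3.8; next 3.1)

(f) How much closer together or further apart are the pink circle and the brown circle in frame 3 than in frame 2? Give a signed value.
+0.2

Distance in frame 2: 1.9. Distance in frame 3: 2.1.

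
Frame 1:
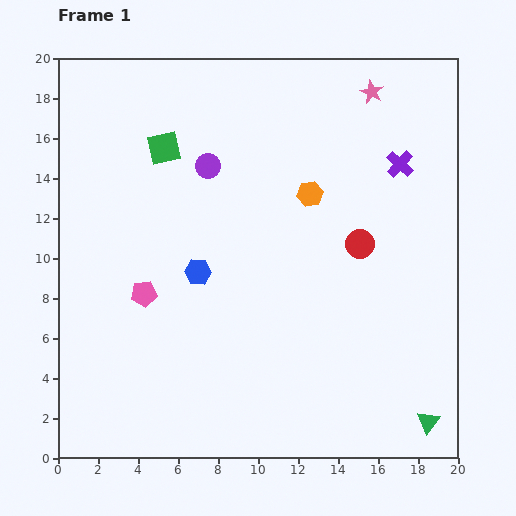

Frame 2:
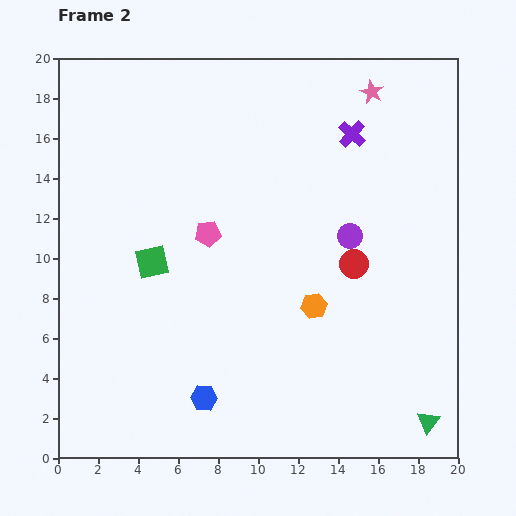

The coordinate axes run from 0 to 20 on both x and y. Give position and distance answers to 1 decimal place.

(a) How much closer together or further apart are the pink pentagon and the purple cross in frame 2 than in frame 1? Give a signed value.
-5.6

Distance in frame 1: 14.4. Distance in frame 2: 8.8.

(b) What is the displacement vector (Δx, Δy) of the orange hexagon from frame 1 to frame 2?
(0.2, -5.6)

The orange hexagon was at (12.6, 13.2) in frame 1 and (12.8, 7.6) in frame 2.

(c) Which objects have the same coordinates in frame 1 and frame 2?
the pink star, the green triangle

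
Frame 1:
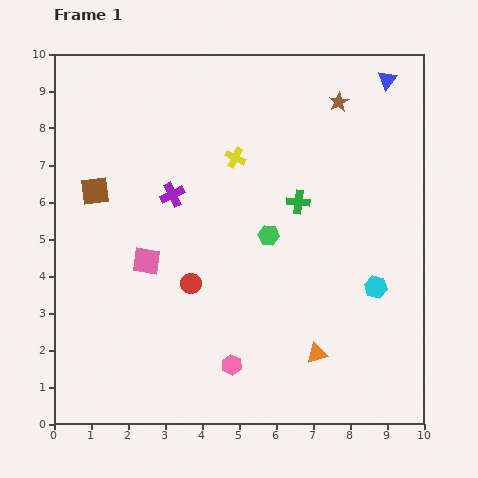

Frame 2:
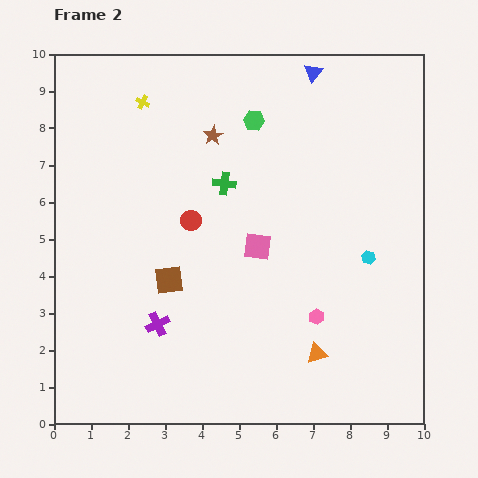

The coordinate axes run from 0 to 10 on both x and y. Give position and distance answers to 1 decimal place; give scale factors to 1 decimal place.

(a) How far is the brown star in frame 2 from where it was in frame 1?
3.5

The brown star moved from (7.7, 8.7) to (4.3, 7.8), a distance of √(3.4² + 0.9²) ≈ 3.5.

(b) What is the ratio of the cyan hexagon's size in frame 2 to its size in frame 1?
0.7×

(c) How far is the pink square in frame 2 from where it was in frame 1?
3.0

The pink square moved from (2.5, 4.4) to (5.5, 4.8), a distance of √(3.0² + 0.4²) ≈ 3.0.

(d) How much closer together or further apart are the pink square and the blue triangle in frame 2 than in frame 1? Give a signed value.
-3.2

Distance in frame 1: 8.1. Distance in frame 2: 4.9.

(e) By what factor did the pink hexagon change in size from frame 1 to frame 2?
0.8×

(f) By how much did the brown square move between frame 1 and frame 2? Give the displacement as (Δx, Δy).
(2.0, -2.4)

The brown square was at (1.1, 6.3) in frame 1 and (3.1, 3.9) in frame 2.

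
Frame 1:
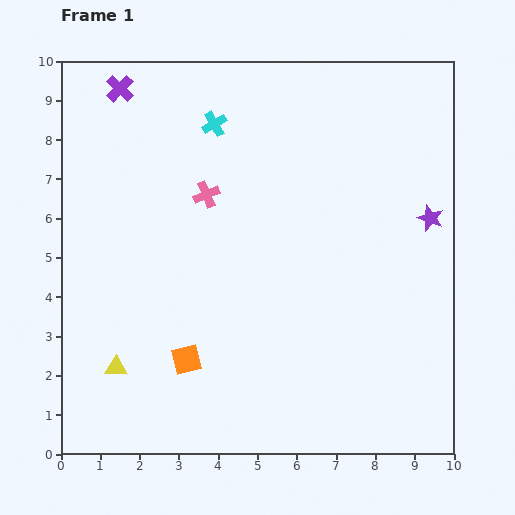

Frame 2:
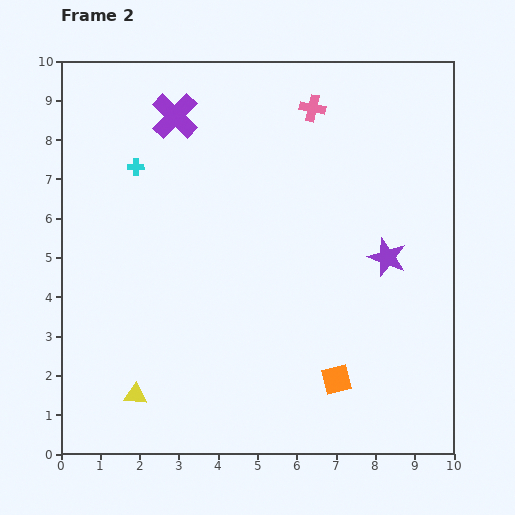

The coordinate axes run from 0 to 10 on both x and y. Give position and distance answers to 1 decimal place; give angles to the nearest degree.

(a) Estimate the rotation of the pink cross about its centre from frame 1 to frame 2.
35° clockwise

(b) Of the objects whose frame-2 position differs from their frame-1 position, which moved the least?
the yellow triangle

(moved 0.9)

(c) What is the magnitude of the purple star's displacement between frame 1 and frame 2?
1.5

The purple star moved from (9.4, 6.0) to (8.3, 5.0), a distance of √(1.1² + 1.0²) ≈ 1.5.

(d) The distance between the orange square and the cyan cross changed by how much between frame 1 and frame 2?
+1.4

Distance in frame 1: 6.0. Distance in frame 2: 7.4.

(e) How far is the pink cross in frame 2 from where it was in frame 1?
3.5

The pink cross moved from (3.7, 6.6) to (6.4, 8.8), a distance of √(2.7² + 2.2²) ≈ 3.5.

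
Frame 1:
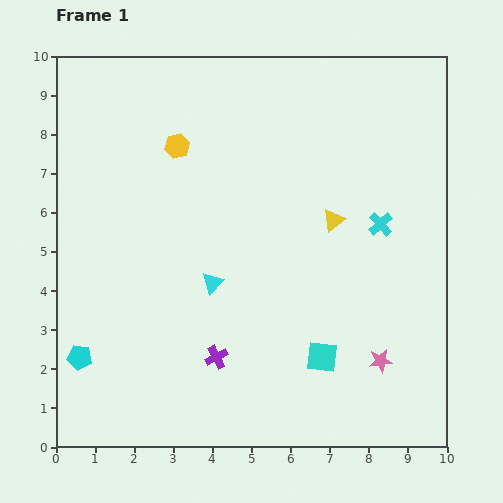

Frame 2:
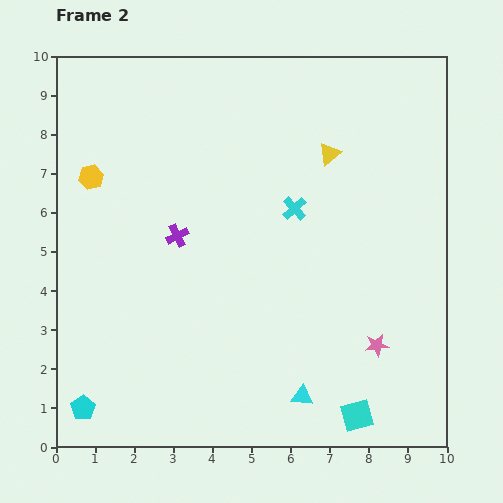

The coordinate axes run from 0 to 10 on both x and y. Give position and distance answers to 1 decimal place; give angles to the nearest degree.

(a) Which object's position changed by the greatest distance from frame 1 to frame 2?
the cyan triangle

(moved 3.7; next 3.3)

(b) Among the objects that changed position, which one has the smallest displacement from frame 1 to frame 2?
the pink star

(moved 0.4)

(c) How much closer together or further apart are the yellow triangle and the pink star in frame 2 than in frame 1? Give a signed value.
+1.2

Distance in frame 1: 3.8. Distance in frame 2: 5.0.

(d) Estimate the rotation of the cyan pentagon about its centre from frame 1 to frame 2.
27° clockwise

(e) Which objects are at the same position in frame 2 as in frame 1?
none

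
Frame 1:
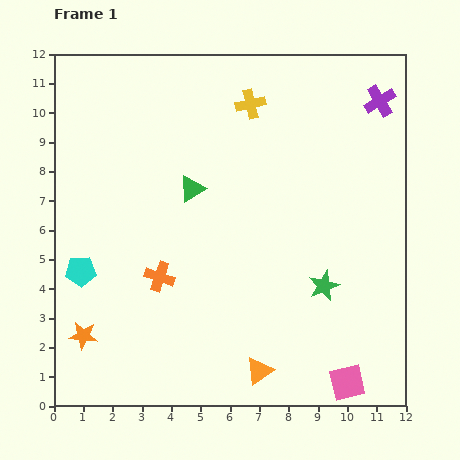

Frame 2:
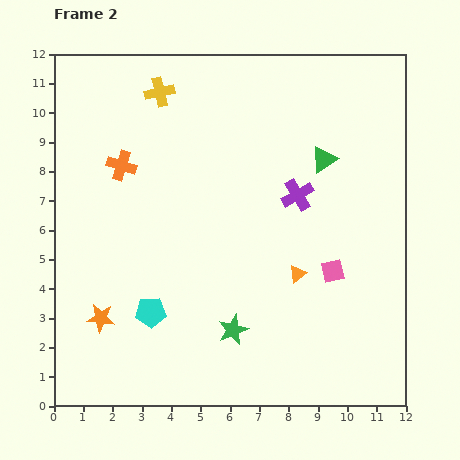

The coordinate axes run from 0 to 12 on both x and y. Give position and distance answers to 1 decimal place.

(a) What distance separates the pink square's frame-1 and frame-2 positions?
3.8

The pink square moved from (10.0, 0.8) to (9.5, 4.6), a distance of √(0.5² + 3.8²) ≈ 3.8.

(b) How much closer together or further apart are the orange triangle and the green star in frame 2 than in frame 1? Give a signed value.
-0.7

Distance in frame 1: 3.6. Distance in frame 2: 2.9.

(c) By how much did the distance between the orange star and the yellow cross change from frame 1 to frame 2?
-1.7

Distance in frame 1: 9.7. Distance in frame 2: 8.0.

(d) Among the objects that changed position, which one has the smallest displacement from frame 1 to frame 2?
the orange star

(moved 0.8)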